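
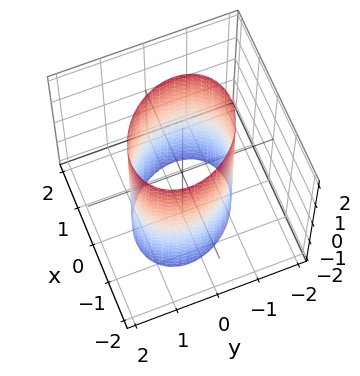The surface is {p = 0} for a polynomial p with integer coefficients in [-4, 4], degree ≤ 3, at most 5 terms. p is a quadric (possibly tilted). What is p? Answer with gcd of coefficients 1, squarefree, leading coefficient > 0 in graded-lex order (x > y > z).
2*x^2 + x*y + 2*y^2 - 3

1. deg p = 2. No degree-1 surface has this shape.
2. Against the integer gridlines: the surface avoids every integer z-axis point in the box.
3. The integer polynomial consistent with all of this is the stated p.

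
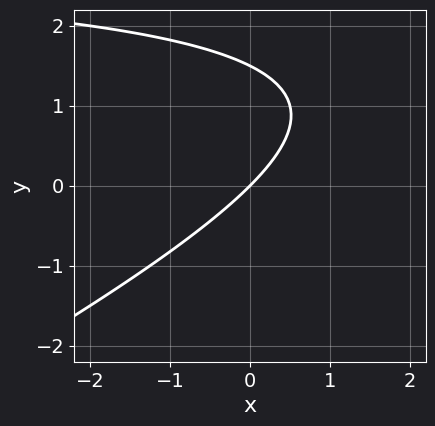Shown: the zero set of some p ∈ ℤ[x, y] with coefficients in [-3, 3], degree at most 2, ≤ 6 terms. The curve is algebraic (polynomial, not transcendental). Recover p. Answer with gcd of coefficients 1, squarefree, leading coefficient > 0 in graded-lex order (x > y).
First, the degree is 2 — the shape is more complex than any degree-1 curve.
Then, against the integer gridlines: it meets the y-axis at y = 0 (among the integer gridlines); it crosses the x-axis at the gridline x = 0.
Finally, fitting integer coefficients to these (and the overall shape) gives p.

x*y - 2*y^2 - 3*x + 3*y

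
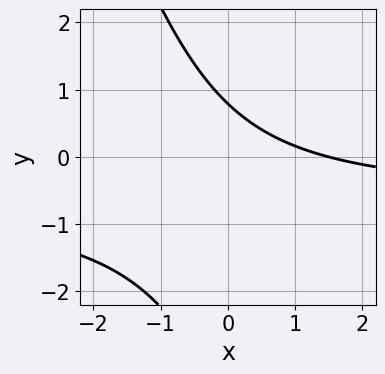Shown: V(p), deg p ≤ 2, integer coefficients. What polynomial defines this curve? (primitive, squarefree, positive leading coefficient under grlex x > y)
3*x*y + y^2 + 2*x + 3*y - 3

The degree is 2 — the shape is more complex than any degree-1 curve.
Matching integer coefficients to the picture gives p.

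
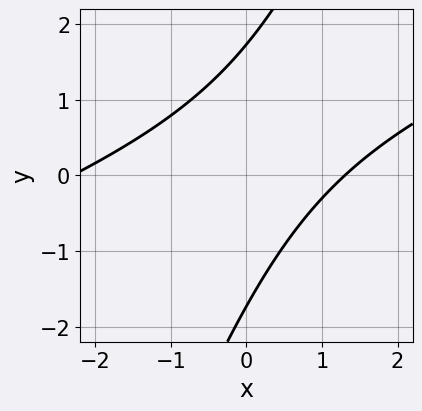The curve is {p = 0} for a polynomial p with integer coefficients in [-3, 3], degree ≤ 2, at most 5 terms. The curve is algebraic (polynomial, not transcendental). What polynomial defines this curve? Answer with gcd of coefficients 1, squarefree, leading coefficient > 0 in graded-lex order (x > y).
x^2 - 3*x*y + y^2 + x - 3

1. Degree: no degree-1 curve has this shape, so deg p = 2.
2. Solving for integer coefficients yields p as stated.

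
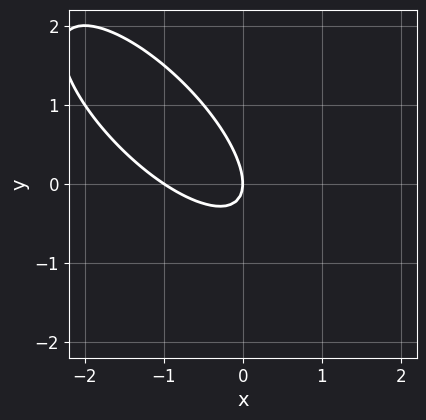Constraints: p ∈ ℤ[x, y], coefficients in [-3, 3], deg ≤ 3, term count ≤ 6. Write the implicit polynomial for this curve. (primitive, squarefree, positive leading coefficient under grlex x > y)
The degree is 2 — the shape is more complex than any degree-1 curve.
Against the integer gridlines: the x-axis gridline crossings are at x ∈ {-1, 0}; one y-axis crossing is at y = 0.
Putting this together gives p.

2*x^2 + 3*x*y + 2*y^2 + 2*x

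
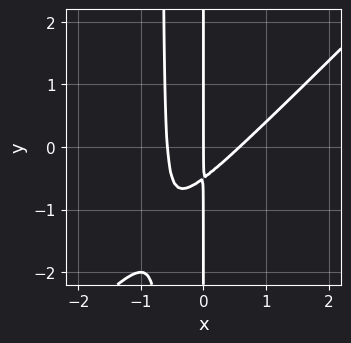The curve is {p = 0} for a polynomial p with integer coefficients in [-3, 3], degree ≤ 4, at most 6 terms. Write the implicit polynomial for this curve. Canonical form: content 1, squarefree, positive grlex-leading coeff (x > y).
(a) deg p = 3. The shape is more complex than any degree-2 curve.
(b) From the visible intercepts: it crosses the x-axis at the gridline x = 0; the visible y-axis segment lies entirely on the curve.
(c) Together with the visible shape, these determine p as stated.

3*x^3 - 3*x^2*y - 2*x*y - x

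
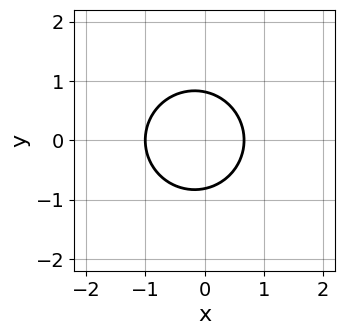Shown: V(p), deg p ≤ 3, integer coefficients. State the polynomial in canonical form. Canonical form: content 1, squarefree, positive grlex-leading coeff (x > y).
3*x^2 + 3*y^2 + x - 2

(a) Degree: a generic line meets the curve in up to 2 points, so deg p = 2.
(b) Symmetries: the y ↦ −y reflection is a symmetry, so y appears only in even powers.
(c) From the visible intercepts: it crosses the x-axis at the gridline x = -1.
(d) Solving for integer coefficients yields p as stated.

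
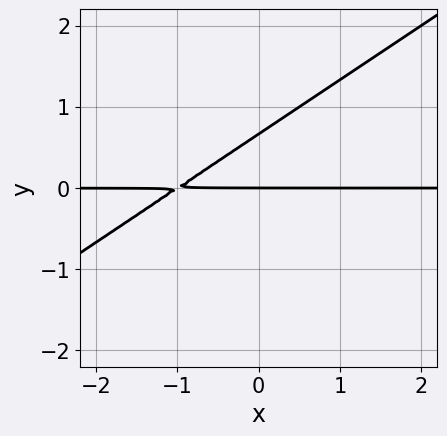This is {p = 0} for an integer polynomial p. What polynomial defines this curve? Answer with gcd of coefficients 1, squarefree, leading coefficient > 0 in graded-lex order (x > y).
Degree: a generic line meets the curve in up to 2 points, so deg p = 2.
Reading off the gridlines: it meets the y-axis at y = 0 (among the integer gridlines); the visible x-axis segment lies entirely on the curve.
Assembling these constraints gives the stated polynomial.

2*x*y - 3*y^2 + 2*y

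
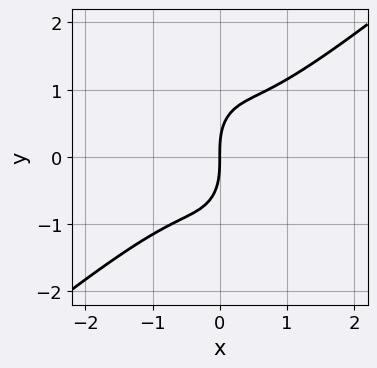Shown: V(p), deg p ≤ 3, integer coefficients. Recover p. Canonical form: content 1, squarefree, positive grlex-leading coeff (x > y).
3*x^3 - 3*x^2*y - y^3 + 2*x

1. The degree is 3 — no degree-2 curve has this shape.
2. From the axis intercepts and sections: one x-axis crossing is at x = 0; it crosses the y-axis at the gridline y = 0.
3. The integer polynomial consistent with all of this is the stated p.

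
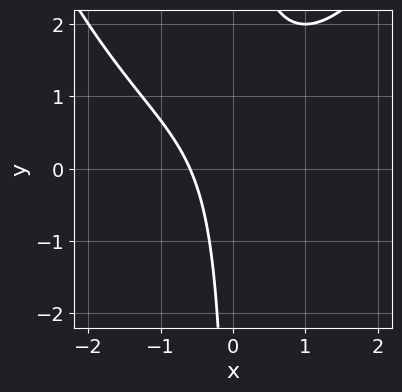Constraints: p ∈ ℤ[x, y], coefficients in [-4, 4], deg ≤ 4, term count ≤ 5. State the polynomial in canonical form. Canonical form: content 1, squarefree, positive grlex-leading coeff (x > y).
x^3 - 3*x*y + 3*x + 2

First, deg p = 3. A generic line meets the curve in up to 3 points.
Next, reading off the gridlines: no y-intercept at any integer in the box.
Finally, putting this together gives p.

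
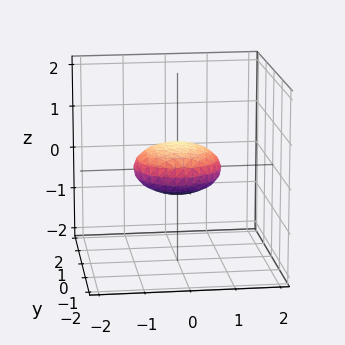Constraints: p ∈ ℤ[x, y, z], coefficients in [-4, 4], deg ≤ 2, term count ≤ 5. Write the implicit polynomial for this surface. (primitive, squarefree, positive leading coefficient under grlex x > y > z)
x^2 + y^2 + 3*z^2 - 1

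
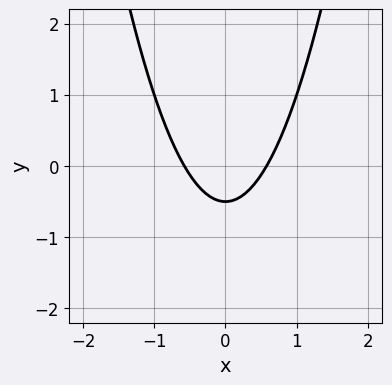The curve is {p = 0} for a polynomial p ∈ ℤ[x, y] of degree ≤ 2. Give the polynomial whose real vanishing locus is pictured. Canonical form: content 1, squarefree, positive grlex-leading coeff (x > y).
3*x^2 - 2*y - 1

(a) deg p = 2. No degree-1 curve has this shape.
(b) Symmetries: mirror symmetry x ↦ −x ⇒ only even powers of x.
(c) Matching integer coefficients to the picture gives p.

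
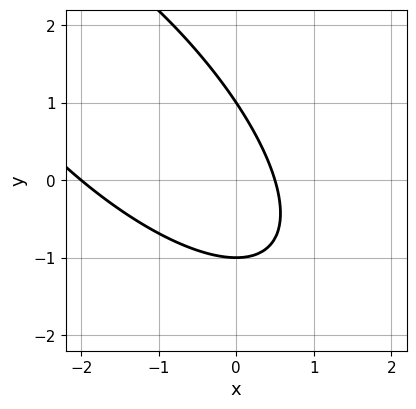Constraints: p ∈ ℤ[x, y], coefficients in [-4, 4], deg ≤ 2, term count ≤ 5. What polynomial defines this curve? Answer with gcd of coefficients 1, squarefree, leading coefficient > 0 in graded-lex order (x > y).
First, deg p = 2. A generic line meets the curve in up to 2 points.
Then, observable constraints: it meets the x-axis at x = -2 (among the integer gridlines); the y-axis gridline crossings are at y ∈ {-1, 1}.
Finally, solving for integer coefficients yields p as stated.

2*x^2 + 3*x*y + 2*y^2 + 3*x - 2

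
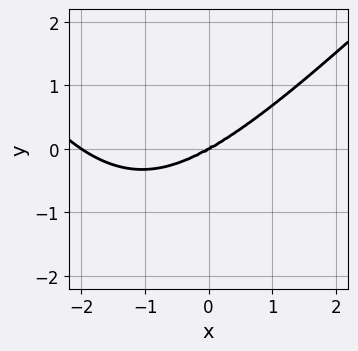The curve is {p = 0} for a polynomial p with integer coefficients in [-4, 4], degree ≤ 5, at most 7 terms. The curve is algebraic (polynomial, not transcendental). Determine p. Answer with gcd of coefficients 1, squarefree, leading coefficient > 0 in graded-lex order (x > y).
1. Degree: the shape is more complex than any degree-3 curve, so deg p = 4.
2. From the axis intercepts and sections: it crosses the y-axis at the gridline y = 0; the x-axis gridline crossings are at x ∈ {-2, 0}.
3. Solving for integer coefficients yields p as stated.

x^4 - x*y^3 + 2*x^3 - 3*x^2*y - 2*y^3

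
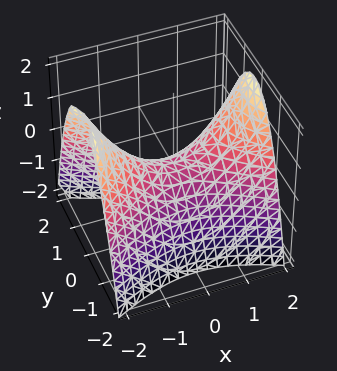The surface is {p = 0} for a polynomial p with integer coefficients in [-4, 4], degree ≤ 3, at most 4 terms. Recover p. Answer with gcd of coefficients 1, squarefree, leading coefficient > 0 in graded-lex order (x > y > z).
The degree is 2 — a saddle surface; a quadric.
Symmetries: it's symmetric under x → −x, forcing even powers of x; it's symmetric under y → −y, forcing even powers of y.
Against the integer gridlines: it meets the x-axis at x = 0 (among the integer gridlines); one z-axis crossing is at z = 0; it crosses the y-axis at the gridline y = 0.
Solving for integer coefficients yields p as stated.

x^2 - 2*y^2 - 2*z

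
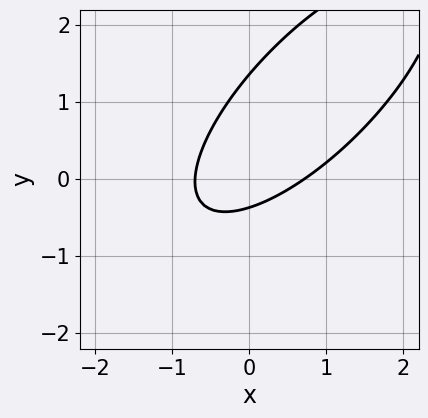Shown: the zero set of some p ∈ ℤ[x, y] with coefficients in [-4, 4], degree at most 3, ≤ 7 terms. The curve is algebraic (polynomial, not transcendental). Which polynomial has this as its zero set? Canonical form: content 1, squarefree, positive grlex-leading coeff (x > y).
2*x^2 - 3*x*y + 2*y^2 - 2*y - 1

deg p = 2. The shape is more complex than any degree-1 curve.
Solving for integer coefficients yields p as stated.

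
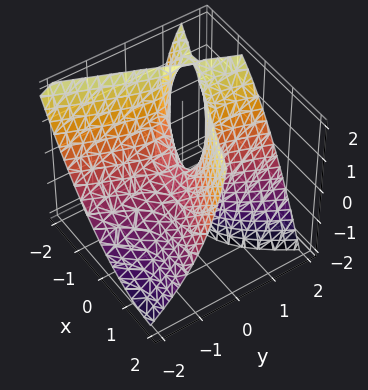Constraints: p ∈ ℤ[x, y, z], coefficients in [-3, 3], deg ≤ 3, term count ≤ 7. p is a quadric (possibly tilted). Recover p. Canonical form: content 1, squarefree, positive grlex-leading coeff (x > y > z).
1. The degree is 2 — no degree-1 surface has this shape.
2. Observable constraints: it crosses the x-axis at the gridline x = 0; it meets the z-axis at z = 0 (among the integer gridlines).
3. Fitting integer coefficients to these (and the overall shape) gives p.

x^2 + 2*x*y - y^2 + 2*y*z - z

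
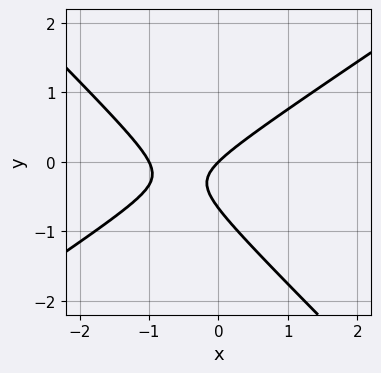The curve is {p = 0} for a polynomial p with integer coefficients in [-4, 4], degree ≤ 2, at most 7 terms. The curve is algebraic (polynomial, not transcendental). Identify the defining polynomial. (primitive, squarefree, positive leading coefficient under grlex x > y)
2*x^2 - x*y - 3*y^2 + 2*x - 2*y

1. The degree is 2 — a generic line meets the curve in up to 2 points.
2. Checking where it meets the axes: among the integer gridlines, it crosses the x-axis at x ∈ {-1, 0}; it crosses the y-axis at the gridline y = 0.
3. Fitting integer coefficients to these (and the overall shape) gives p.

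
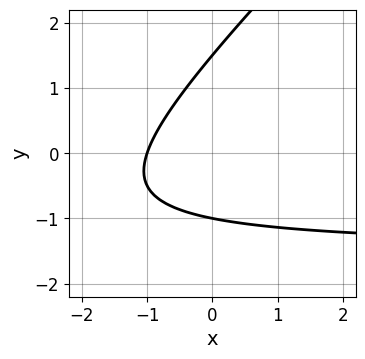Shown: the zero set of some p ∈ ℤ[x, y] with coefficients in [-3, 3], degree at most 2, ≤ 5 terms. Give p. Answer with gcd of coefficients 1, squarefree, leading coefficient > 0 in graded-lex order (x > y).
(a) Degree: the shape is more complex than any degree-1 curve, so deg p = 2.
(b) Reading off the gridlines: it crosses the y-axis at the gridline y = -1; one x-axis crossing is at x = -1.
(c) Fitting integer coefficients to these (and the overall shape) gives p.

2*x*y - 2*y^2 + 3*x + y + 3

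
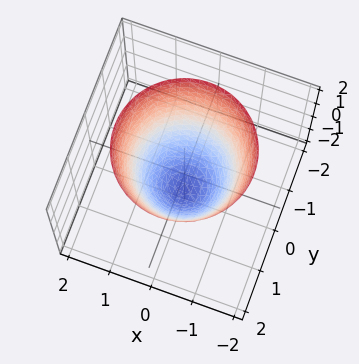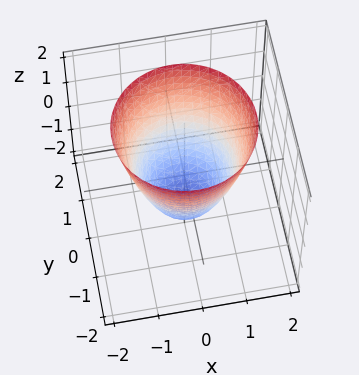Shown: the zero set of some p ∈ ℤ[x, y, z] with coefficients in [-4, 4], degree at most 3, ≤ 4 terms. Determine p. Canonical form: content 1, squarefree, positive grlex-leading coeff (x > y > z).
The degree is 2 — the shape is more complex than any degree-1 surface.
Symmetries: the surface is invariant under rotation about z: p = q(x² + y², z).
Observable constraints: the y-axis gridline crossings are at y ∈ {-1, 1}; a circular section at z = -1 has radius between 0 and 1.
The integer polynomial consistent with all of this is the stated p.

3*x^2 + 3*y^2 - 2*z - 3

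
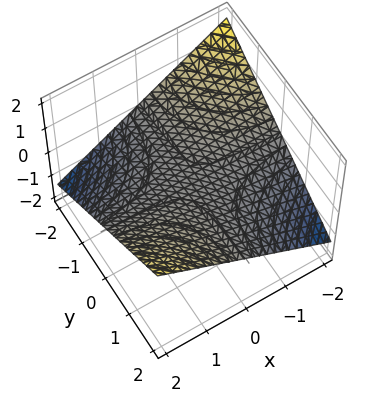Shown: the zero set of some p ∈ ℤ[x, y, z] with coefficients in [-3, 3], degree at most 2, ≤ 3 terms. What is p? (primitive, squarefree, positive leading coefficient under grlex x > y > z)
(a) deg p = 2. A saddle surface; a quadric.
(b) Observable constraints: it crosses the z-axis at the gridline z = 0; every point of the x-axis in the box is on the surface; every point of the y-axis in the box is on the surface.
(c) These observations pin down the coefficients.

x*y - 3*z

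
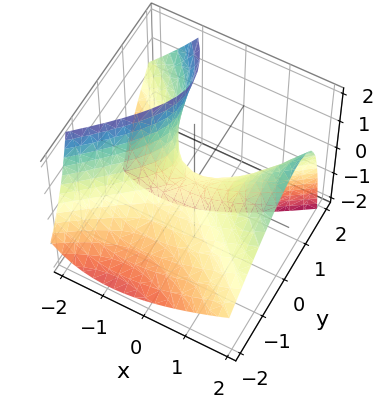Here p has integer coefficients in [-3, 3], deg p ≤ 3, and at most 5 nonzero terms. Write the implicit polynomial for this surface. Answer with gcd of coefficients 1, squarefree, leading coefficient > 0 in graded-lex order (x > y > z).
First, degree: no degree-1 surface has this shape, so deg p = 2.
Next, from the axis intercepts and sections: one z-axis crossing is at z = 0; it meets the x-axis at x = 0 (among the integer gridlines).
Finally, matching integer coefficients to the picture gives p.

2*x^2 - 2*x*z - 3*y^2 + 3*y*z - 3*z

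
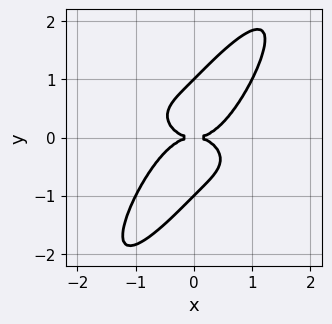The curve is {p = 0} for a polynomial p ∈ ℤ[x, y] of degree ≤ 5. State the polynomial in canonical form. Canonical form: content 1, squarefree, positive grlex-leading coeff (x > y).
x^4 + x^2*y^2 - 2*x*y^3 + y^4 - y^2

1. The degree is 4 — no degree-3 curve has this shape.
2. Checking where it meets the axes: among the integer gridlines, it crosses the y-axis at y ∈ {-1, 0, 1}; it crosses the x-axis at the gridline x = 0.
3. The integer polynomial consistent with all of this is the stated p.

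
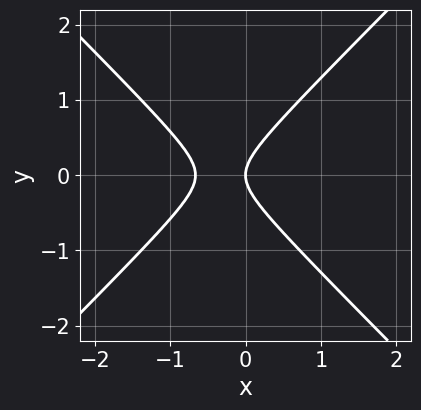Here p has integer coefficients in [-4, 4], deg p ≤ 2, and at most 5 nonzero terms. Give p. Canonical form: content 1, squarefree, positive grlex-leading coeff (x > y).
1. deg p = 2. The shape is more complex than any degree-1 curve.
2. Symmetries: the y ↦ −y reflection is a symmetry, so y appears only in even powers.
3. From the axis intercepts and sections: one y-axis crossing is at y = 0; it crosses the x-axis at the gridline x = 0.
4. Fitting integer coefficients to these (and the overall shape) gives p.

3*x^2 - 3*y^2 + 2*x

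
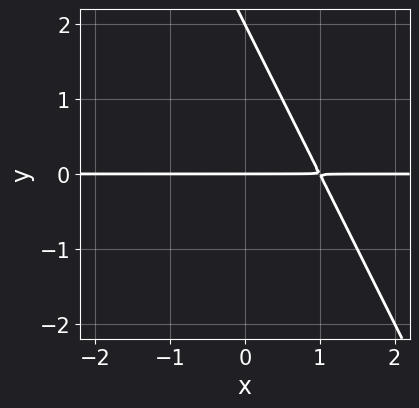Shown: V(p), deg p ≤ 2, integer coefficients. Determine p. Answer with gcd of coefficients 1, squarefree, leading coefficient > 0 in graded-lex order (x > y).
2*x*y + y^2 - 2*y

(a) Degree: the shape is more complex than any degree-1 curve, so deg p = 2.
(b) Against the integer gridlines: every point of the x-axis in the box is on the curve; the y-axis gridline crossings are at y ∈ {0, 2}.
(c) Putting this together gives p.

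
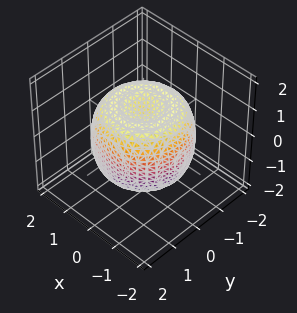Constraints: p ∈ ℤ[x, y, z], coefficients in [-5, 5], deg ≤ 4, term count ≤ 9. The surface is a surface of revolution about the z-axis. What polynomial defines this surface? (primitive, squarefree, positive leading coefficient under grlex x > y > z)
2*x^4 + 4*x^2*y^2 + 2*y^4 - 3*x^2 - 3*y^2 + 3*z^2 - 3

(a) Degree: no degree-3 surface has this shape, so deg p = 4.
(b) By symmetry, the z-axis is an axis of rotation, so x and y enter only as x² + y².
(c) Reading off the gridlines: among the integer gridlines, it crosses the z-axis at z ∈ {-1, 1}; a circular section at z = 1 has radius between 1 and 2.
(d) Together with the visible shape, these determine p as stated.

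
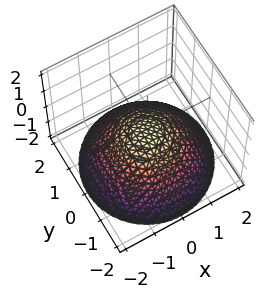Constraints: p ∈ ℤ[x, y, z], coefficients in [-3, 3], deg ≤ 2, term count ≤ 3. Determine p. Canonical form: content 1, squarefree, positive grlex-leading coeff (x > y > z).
x^2 + y^2 + 2*z

First, deg p = 2.
Next, symmetries: rotational symmetry about the z-axis ⇒ p depends on x, y only through x² + y².
Next, from the axis intercepts and sections: one x-axis crossing is at x = 0; one z-axis crossing is at z = 0; it meets the y-axis at y = 0 (among the integer gridlines); a circular section at z = -1 has radius between 1 and 2.
Finally, these observations pin down the coefficients.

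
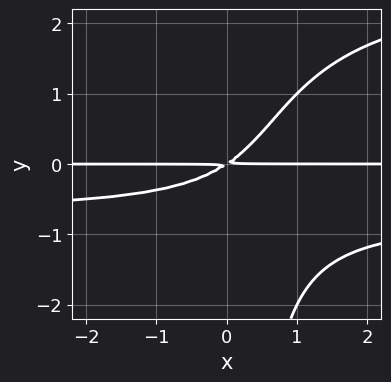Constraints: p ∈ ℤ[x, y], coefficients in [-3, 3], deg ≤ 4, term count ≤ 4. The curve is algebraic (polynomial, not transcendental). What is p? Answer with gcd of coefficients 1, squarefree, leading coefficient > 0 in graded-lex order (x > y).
x*y^3 - 2*x*y^2 - 2*x*y + 3*y^2

1. deg p = 4. A generic line meets the curve in up to 4 points.
2. From the visible intercepts: every point of the x-axis in the box is on the curve.
3. Fitting integer coefficients to these (and the overall shape) gives p.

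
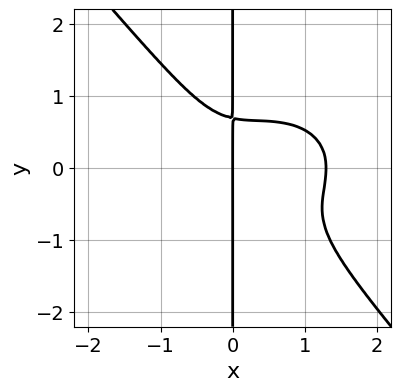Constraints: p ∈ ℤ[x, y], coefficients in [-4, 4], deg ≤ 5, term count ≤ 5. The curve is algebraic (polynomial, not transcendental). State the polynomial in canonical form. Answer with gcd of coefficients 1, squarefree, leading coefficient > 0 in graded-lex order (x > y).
First, degree: no degree-3 curve has this shape, so deg p = 4.
Next, checking where it meets the axes: every point of the y-axis in the box is on the curve; it meets the x-axis at x = 0 (among the integer gridlines).
Finally, together with the visible shape, these determine p as stated.

2*x^4 + 2*x^2*y^2 + 3*x*y^3 - 2*x^3 - x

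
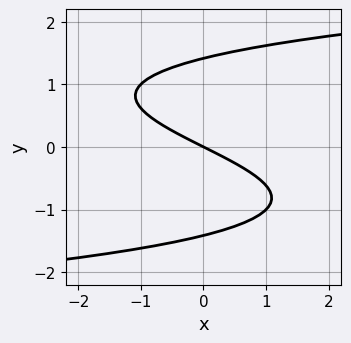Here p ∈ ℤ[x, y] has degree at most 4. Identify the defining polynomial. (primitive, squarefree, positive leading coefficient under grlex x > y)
deg p = 3. The shape is more complex than any degree-2 curve.
Against the integer gridlines: it meets the y-axis at y = 0 (among the integer gridlines); it crosses the x-axis at the gridline x = 0.
Matching integer coefficients to the picture gives p.

y^3 - x - 2*y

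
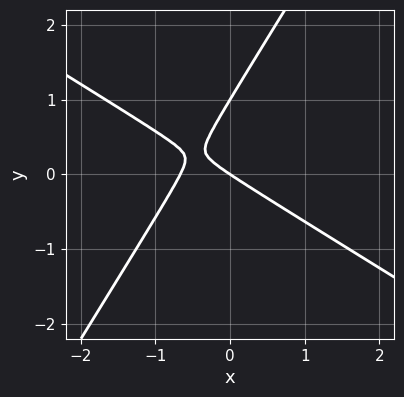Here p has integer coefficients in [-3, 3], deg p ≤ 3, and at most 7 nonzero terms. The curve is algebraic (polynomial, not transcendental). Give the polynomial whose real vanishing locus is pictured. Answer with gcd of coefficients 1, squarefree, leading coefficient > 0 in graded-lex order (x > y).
3*x^2 + 3*x*y - 3*y^2 + 2*x + 3*y

(a) Degree: the shape is more complex than any degree-1 curve, so deg p = 2.
(b) Reading off the gridlines: among the integer gridlines, it crosses the y-axis at y ∈ {0, 1}; one x-axis crossing is at x = 0.
(c) Together with the visible shape, these determine p as stated.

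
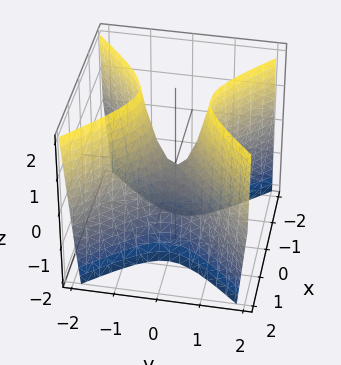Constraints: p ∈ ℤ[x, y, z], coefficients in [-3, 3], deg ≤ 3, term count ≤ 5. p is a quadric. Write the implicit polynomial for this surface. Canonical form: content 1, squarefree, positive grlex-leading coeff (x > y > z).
3*x^2 - 3*y^2 + z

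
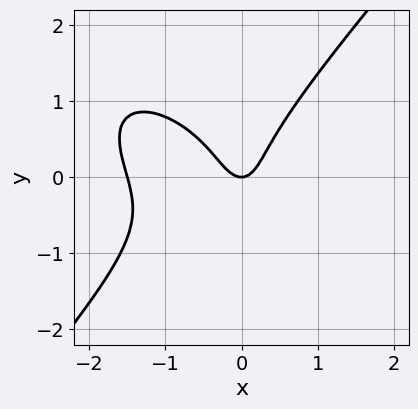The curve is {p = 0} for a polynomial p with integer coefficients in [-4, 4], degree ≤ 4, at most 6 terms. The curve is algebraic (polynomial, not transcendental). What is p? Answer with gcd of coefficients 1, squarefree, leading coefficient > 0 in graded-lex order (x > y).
2*x^3 + x^2*y - 2*y^3 + 3*x^2 - y

First, degree: a generic line meets the curve in up to 3 points, so deg p = 3.
Then, observable constraints: one x-axis crossing is at x = 0; it crosses the y-axis at the gridline y = 0.
Finally, fitting integer coefficients to these (and the overall shape) gives p.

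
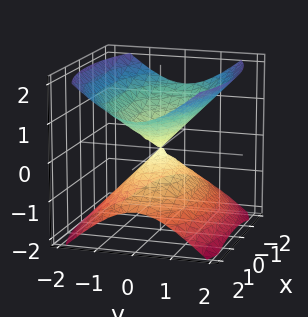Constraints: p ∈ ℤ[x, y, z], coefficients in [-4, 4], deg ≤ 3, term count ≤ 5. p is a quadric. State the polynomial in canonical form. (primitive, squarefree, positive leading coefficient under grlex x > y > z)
1. The picture has 2 separate pieces. Treating them together as one polynomial.
2. deg p = 2. A double cone through the origin; a quadric.
3. Symmetries: it's symmetric under y → −y, forcing even powers of y; mirror symmetry z ↦ −z ⇒ only even powers of z; the x ↦ −x reflection is a symmetry, so x appears only in even powers.
4. Reading off the gridlines: it crosses the x-axis at the gridline x = 0; it crosses the z-axis at the gridline z = 0; one y-axis crossing is at y = 0.
5. Putting this together gives p.

x^2 + 3*y^2 - 3*z^2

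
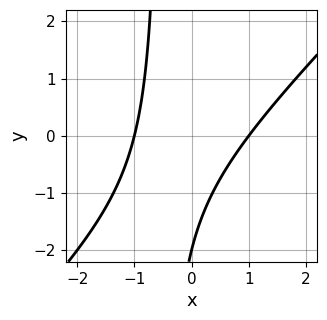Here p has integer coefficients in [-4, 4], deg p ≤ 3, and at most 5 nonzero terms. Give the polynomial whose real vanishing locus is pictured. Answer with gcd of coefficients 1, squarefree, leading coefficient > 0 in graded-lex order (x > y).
2*x^2 - 2*x*y - y - 2

Degree: the shape is more complex than any degree-1 curve, so deg p = 2.
Observable constraints: the x-axis gridline crossings are at x ∈ {-1, 1}; one y-axis crossing is at y = -2.
Assembling these constraints gives the stated polynomial.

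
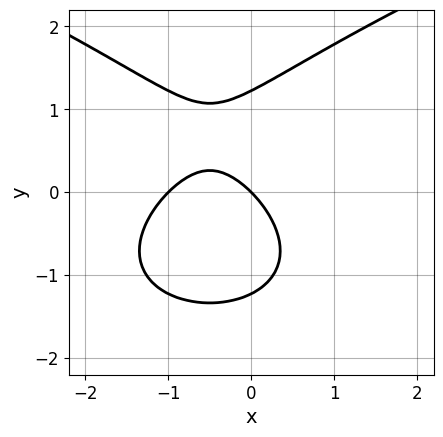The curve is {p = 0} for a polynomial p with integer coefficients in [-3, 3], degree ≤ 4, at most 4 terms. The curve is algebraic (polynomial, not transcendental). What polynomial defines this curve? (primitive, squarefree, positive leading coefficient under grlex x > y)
2*y^3 - 3*x^2 - 3*x - 3*y

First, the degree is 3 — the shape is more complex than any degree-2 curve.
Then, observable constraints: it meets the y-axis at y = 0 (among the integer gridlines); the x-axis gridline crossings are at x ∈ {-1, 0}.
Finally, putting this together gives p.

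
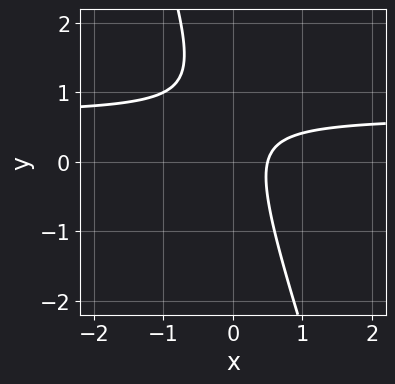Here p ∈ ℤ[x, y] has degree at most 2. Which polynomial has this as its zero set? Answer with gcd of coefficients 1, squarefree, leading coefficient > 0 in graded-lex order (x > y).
First, deg p = 2. The shape is more complex than any degree-1 curve.
Next, observable constraints: the curve avoids every integer y-axis point in the box.
Finally, assembling these constraints gives the stated polynomial.

3*x*y + y^2 - 2*x - y + 1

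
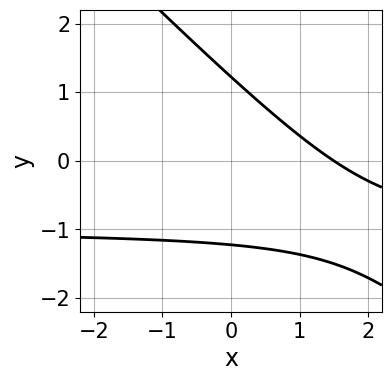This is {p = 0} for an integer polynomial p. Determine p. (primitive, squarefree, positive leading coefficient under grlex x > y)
1. Degree: the shape is more complex than any degree-1 curve, so deg p = 2.
2. The integer polynomial consistent with all of this is the stated p.

2*x*y + 2*y^2 + 2*x - 3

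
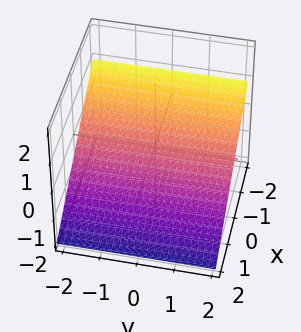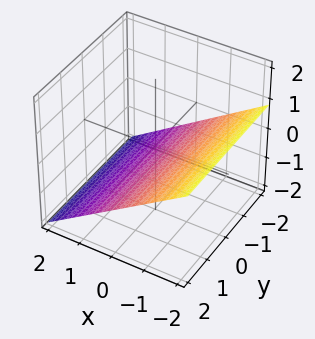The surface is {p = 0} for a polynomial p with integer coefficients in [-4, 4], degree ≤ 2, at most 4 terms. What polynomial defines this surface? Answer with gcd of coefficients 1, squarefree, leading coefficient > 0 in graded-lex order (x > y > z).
Degree: every cross-section is a straight line — this is a plane, so deg p = 1.
Against the integer gridlines: one x-axis crossing is at x = -1; no y-intercept at any integer in the box.
Putting this together gives p.

2*x + 3*z + 2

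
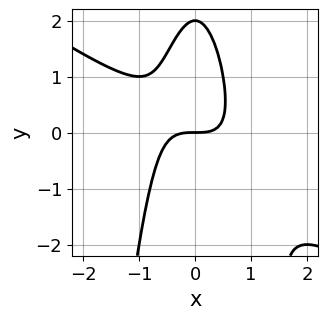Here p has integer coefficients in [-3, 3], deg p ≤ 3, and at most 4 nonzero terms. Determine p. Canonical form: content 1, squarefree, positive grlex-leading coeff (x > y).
First, degree: the shape is more complex than any degree-2 curve, so deg p = 3.
Then, observable constraints: one x-axis crossing is at x = 0; the y-axis gridline crossings are at y ∈ {0, 2}.
Finally, putting this together gives p.

2*x^3 + 3*x^2*y + y^2 - 2*y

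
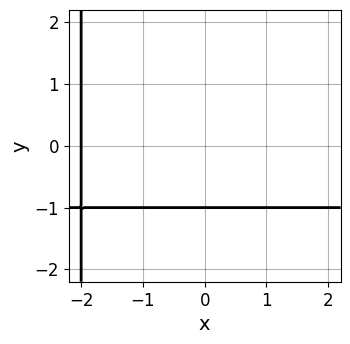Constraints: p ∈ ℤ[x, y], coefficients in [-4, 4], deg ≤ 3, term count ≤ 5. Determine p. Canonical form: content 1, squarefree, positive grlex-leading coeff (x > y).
x*y + x + 2*y + 2

Degree: the shape is more complex than any degree-1 curve, so deg p = 2.
Reading off the gridlines: one x-axis crossing is at x = -2; one y-axis crossing is at y = -1.
Assembling these constraints gives the stated polynomial.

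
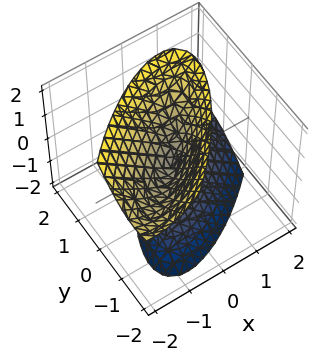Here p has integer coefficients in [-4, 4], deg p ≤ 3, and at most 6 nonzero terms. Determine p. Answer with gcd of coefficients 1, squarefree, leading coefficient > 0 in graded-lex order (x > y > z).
First, there are 2 components. Treating them together as one polynomial.
Next, deg p = 2. No degree-1 surface has this shape.
Then, from the visible intercepts: it crosses the x-axis at the gridline x = 0; one z-axis crossing is at z = 0; one y-axis crossing is at y = 0.
Finally, solving for integer coefficients yields p as stated.

2*x^2 - 3*x*y + x*z + 2*y^2 - z^2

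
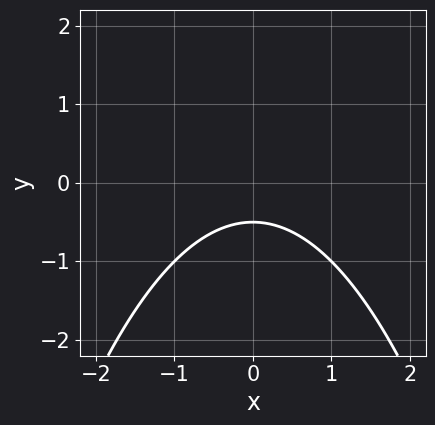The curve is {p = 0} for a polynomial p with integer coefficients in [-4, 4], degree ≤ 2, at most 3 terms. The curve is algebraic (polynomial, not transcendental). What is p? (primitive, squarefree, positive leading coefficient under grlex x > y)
deg p = 2. A generic line meets the curve in up to 2 points.
Symmetries: it's symmetric under x → −x, forcing even powers of x.
Checking where it meets the axes: no x-intercept at any integer in the box.
Together with the visible shape, these determine p as stated.

x^2 + 2*y + 1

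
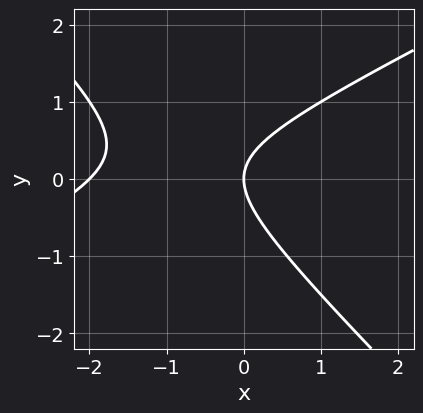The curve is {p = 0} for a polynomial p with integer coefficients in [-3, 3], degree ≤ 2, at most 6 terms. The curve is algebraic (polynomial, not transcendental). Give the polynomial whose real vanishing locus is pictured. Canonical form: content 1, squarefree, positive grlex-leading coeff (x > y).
x^2 - x*y - 2*y^2 + 2*x

The degree is 2 — a generic line meets the curve in up to 2 points.
Observable constraints: it crosses the y-axis at the gridline y = 0; among the integer gridlines, it crosses the x-axis at x ∈ {-2, 0}.
Putting this together gives p.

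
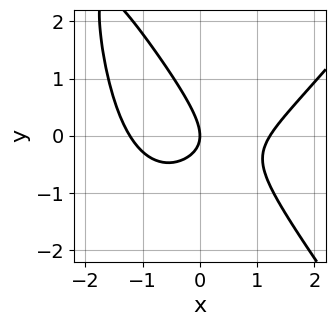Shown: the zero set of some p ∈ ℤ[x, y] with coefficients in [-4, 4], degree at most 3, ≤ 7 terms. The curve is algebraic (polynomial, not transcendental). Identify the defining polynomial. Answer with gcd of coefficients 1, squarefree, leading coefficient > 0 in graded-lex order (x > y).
2*x^3 - x*y^2 - 3*x*y - 3*y^2 - 3*x

1. deg p = 3. No degree-2 curve has this shape.
2. Observable constraints: it crosses the x-axis at the gridline x = 0; it meets the y-axis at y = 0 (among the integer gridlines).
3. Matching integer coefficients to the picture gives p.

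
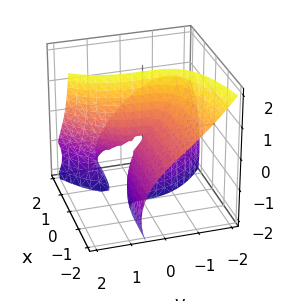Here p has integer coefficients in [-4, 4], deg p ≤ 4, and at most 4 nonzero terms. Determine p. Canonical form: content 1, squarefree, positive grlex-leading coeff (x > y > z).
The degree is 3 — a generic line meets the surface in up to 3 points.
From the visible intercepts: the visible z-axis segment lies entirely on the surface; one y-axis crossing is at y = 0.
Solving for integer coefficients yields p as stated.

x*z^2 - y^3 + 3*x*y + 3*x*z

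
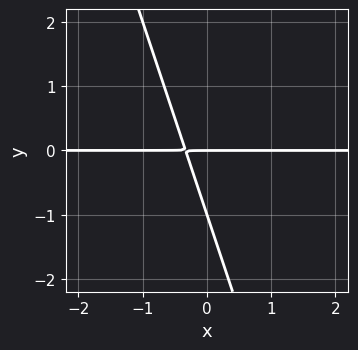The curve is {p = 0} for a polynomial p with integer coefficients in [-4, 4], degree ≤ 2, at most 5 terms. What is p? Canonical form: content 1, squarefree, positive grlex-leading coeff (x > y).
First, the degree is 2 — no degree-1 curve has this shape.
Next, from the visible intercepts: the visible x-axis segment lies entirely on the curve; among the integer gridlines, it crosses the y-axis at y ∈ {-1, 0}.
Finally, putting this together gives p.

3*x*y + y^2 + y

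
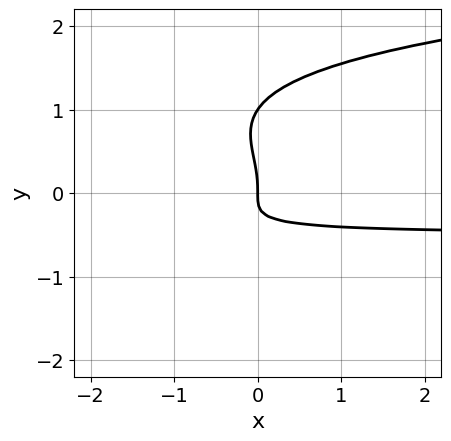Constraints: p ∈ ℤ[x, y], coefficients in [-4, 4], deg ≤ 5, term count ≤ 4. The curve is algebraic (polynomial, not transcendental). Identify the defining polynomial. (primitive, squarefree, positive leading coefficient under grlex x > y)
(a) deg p = 4.
(b) Against the integer gridlines: among the integer gridlines, it crosses the y-axis at y ∈ {0, 1}; it meets the x-axis at x = 0 (among the integer gridlines).
(c) Fitting integer coefficients to these (and the overall shape) gives p.

2*y^4 - 2*y^3 - 2*x*y - x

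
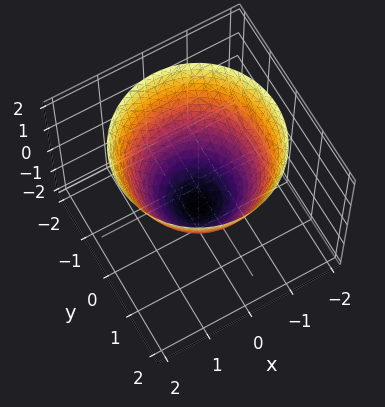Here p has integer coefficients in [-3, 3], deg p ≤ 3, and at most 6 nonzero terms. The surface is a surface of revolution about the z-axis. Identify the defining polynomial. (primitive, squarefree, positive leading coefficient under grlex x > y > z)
First, degree: no degree-1 surface has this shape, so deg p = 2.
Then, symmetries: every cross-section ⟂ z is a circle, so x, y appear only via x² + y².
Then, observable constraints: it crosses the z-axis at the gridline z = -1; a circular section at z = 1 has radius between 1 and 2; the y-axis gridline crossings are at y ∈ {-1, 1}; the x-axis gridline crossings are at x ∈ {-1, 1}.
Finally, matching integer coefficients to the picture gives p.

x^2 + y^2 - z - 1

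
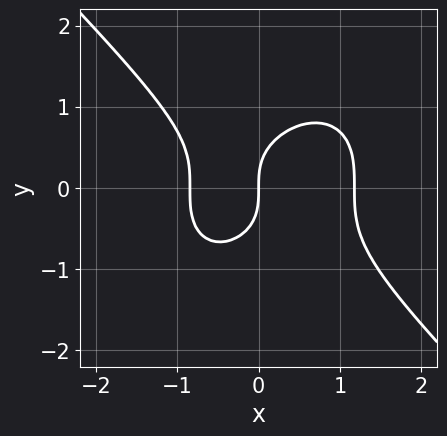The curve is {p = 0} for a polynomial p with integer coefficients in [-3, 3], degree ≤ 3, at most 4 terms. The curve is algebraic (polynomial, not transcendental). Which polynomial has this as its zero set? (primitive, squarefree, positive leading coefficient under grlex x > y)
1. Degree: the shape is more complex than any degree-2 curve, so deg p = 3.
2. Against the integer gridlines: it crosses the y-axis at the gridline y = 0; one x-axis crossing is at x = 0.
3. Together with the visible shape, these determine p as stated.

3*x^3 + 3*y^3 - x^2 - 3*x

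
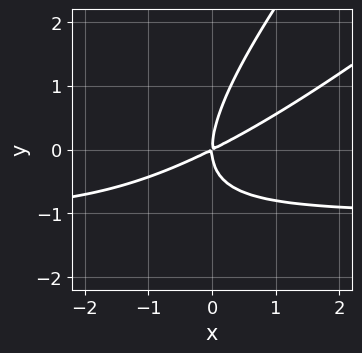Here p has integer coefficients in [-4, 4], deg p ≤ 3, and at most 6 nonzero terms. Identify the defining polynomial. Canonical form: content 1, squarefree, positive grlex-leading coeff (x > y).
x^2*y - 2*x*y^2 + y^3 + x^2 - 2*x*y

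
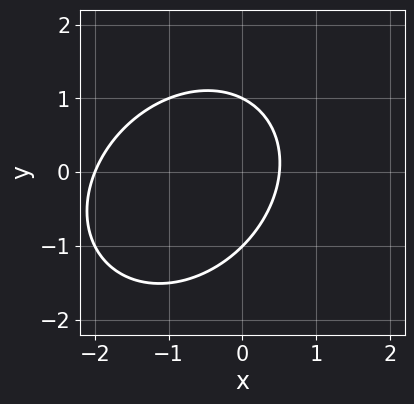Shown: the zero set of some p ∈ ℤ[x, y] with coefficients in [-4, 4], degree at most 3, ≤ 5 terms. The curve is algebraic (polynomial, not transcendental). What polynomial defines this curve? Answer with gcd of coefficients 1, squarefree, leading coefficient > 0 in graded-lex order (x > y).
2*x^2 - x*y + 2*y^2 + 3*x - 2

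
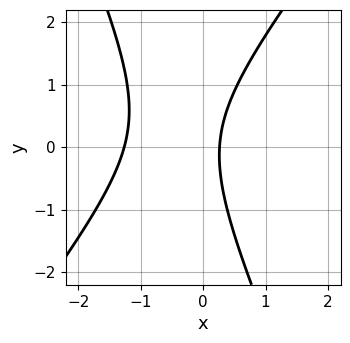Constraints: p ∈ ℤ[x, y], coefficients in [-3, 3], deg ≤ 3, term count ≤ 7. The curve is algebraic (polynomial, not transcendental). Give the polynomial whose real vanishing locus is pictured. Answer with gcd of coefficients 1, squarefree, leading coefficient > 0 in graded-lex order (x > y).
deg p = 2. No degree-1 curve has this shape.
From the visible intercepts: it misses every integer gridline on the y-axis.
Together with the visible shape, these determine p as stated.

3*x^2 - x*y - y^2 + 3*x - 1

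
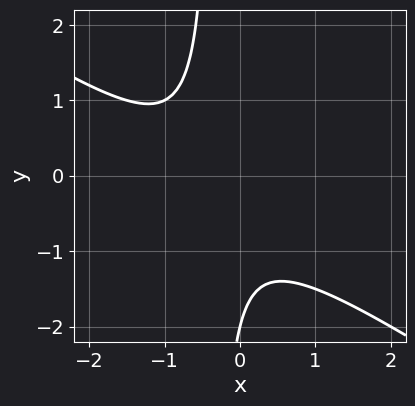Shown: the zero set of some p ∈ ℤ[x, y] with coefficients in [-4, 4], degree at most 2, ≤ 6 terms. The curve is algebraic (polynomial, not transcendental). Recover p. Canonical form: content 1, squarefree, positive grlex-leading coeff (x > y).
First, deg p = 2.
Then, reading off the gridlines: it misses every integer gridline on the x-axis; one y-axis crossing is at y = -2.
Finally, solving for integer coefficients yields p as stated.

2*x^2 + 3*x*y + 2*x + y + 2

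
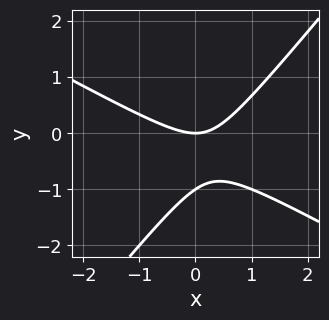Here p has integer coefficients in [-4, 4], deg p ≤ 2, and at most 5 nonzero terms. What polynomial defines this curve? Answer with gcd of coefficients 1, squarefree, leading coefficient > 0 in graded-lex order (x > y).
(a) deg p = 2.
(b) Against the integer gridlines: among the integer gridlines, it crosses the y-axis at y ∈ {-1, 0}; it meets the x-axis at x = 0 (among the integer gridlines).
(c) Fitting integer coefficients to these (and the overall shape) gives p.

2*x^2 + 2*x*y - 3*y^2 - 3*y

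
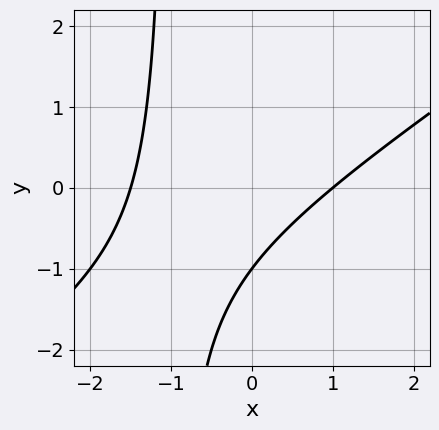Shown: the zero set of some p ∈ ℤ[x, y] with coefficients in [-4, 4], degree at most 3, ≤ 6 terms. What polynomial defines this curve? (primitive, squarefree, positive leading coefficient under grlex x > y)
2*x^2 - 3*x*y + x - 3*y - 3

(a) The degree is 2 — a generic line meets the curve in up to 2 points.
(b) Observable constraints: it meets the x-axis at x = 1 (among the integer gridlines); one y-axis crossing is at y = -1.
(c) Putting this together gives p.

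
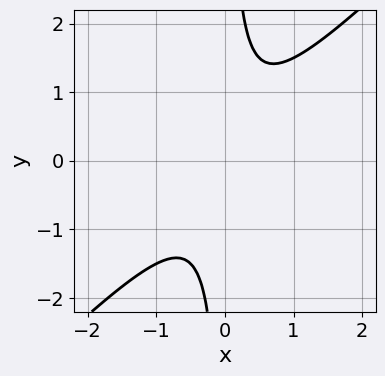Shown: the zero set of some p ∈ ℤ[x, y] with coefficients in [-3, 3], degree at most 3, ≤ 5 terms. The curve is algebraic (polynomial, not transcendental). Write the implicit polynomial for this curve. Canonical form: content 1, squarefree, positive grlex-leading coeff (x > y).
2*x^2 - 2*x*y + 1

First, the degree is 2 — the shape is more complex than any degree-1 curve.
Then, from the visible intercepts: no x-intercept at any integer in the box; the curve avoids every integer y-axis point in the box.
Finally, solving for integer coefficients yields p as stated.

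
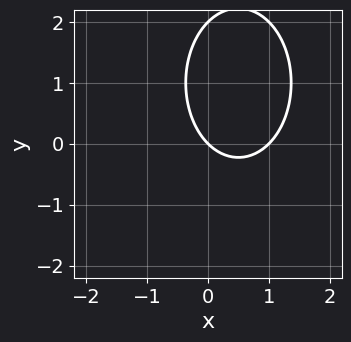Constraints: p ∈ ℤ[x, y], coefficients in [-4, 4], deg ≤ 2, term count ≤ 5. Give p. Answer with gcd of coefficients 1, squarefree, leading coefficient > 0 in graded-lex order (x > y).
deg p = 2. No degree-1 curve has this shape.
Reading off the gridlines: among the integer gridlines, it crosses the x-axis at x ∈ {0, 1}; the y-axis gridline crossings are at y ∈ {0, 2}.
Matching integer coefficients to the picture gives p.

2*x^2 + y^2 - 2*x - 2*y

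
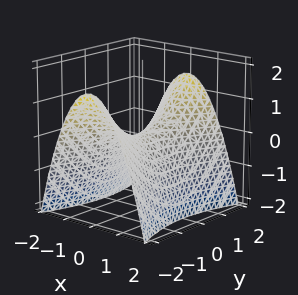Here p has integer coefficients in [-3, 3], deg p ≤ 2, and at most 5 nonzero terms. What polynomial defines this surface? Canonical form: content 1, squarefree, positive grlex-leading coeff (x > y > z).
3*x^2 - y^2 + 3*z

Degree: a hyperbolic paraboloid; a quadric, so deg p = 2.
Symmetries: it's symmetric under y → −y, forcing even powers of y; mirror symmetry x ↦ −x ⇒ only even powers of x.
Checking where it meets the axes: one y-axis crossing is at y = 0; one x-axis crossing is at x = 0; one z-axis crossing is at z = 0.
These observations pin down the coefficients.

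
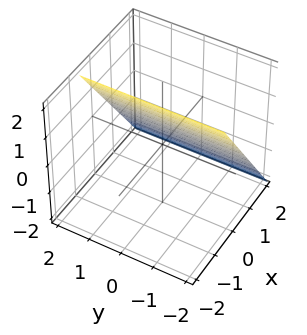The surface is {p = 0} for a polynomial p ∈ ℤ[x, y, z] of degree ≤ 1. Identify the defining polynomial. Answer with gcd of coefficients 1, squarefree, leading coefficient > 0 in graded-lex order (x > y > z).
3*x + 2*z - 2

First, degree: the surface is flat (a plane), so deg p = 1.
Next, observable constraints: the surface avoids every integer y-axis point in the box; one z-axis crossing is at z = 1.
Finally, together with the visible shape, these determine p as stated.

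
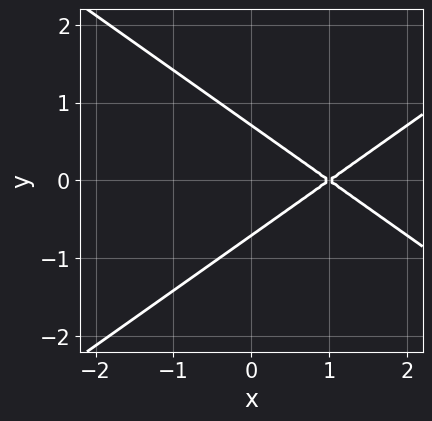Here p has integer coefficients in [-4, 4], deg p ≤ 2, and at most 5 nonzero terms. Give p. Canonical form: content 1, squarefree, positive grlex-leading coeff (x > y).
x^2 - 2*y^2 - 2*x + 1

Degree: the shape is more complex than any degree-1 curve, so deg p = 2.
Symmetries: mirror symmetry y ↦ −y ⇒ only even powers of y.
Checking where it meets the axes: it meets the x-axis at x = 1 (among the integer gridlines).
The integer polynomial consistent with all of this is the stated p.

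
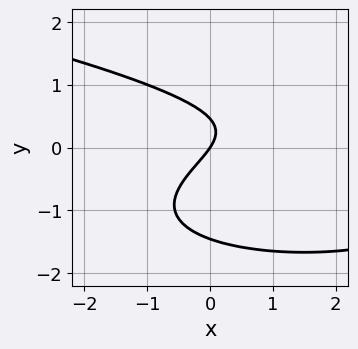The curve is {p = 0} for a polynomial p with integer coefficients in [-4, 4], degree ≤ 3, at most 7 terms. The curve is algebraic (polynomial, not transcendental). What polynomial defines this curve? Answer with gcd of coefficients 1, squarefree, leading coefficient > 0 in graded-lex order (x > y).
3*y^3 - x^2 + 3*y^2 + 3*x - 2*y

First, the degree is 3 — a generic line meets the curve in up to 3 points.
Then, from the visible intercepts: it meets the x-axis at x = 0 (among the integer gridlines); one y-axis crossing is at y = 0.
Finally, assembling these constraints gives the stated polynomial.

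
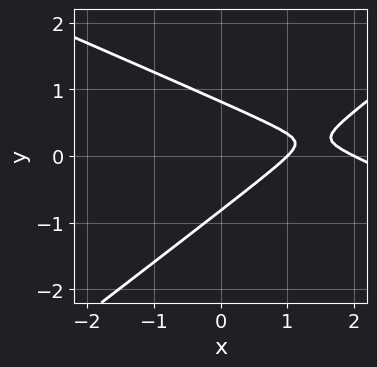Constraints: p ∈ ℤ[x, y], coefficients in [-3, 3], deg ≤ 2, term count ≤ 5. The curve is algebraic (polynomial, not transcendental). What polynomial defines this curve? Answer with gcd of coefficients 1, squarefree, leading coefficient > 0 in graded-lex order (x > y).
1. Degree: the shape is more complex than any degree-1 curve, so deg p = 2.
2. From the visible intercepts: among the integer gridlines, it crosses the x-axis at x ∈ {1, 2}.
3. These observations pin down the coefficients.

x^2 + x*y - 3*y^2 - 3*x + 2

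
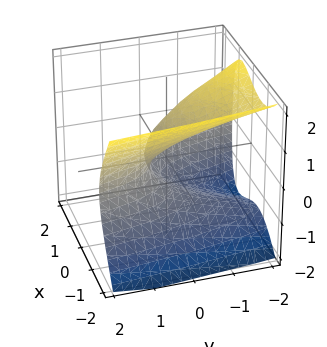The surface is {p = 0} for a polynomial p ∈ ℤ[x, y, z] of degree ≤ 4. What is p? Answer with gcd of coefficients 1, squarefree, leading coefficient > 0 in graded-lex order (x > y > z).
2*x^3 - x*z^2 + 2*z^2 + 2*y - 1

(a) The degree is 3 — no degree-2 surface has this shape.
(b) Matching integer coefficients to the picture gives p.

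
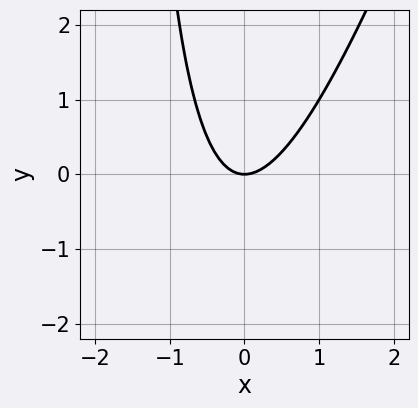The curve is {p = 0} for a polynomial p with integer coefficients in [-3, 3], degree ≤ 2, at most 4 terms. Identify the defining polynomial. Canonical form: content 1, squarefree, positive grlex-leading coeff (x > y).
First, the degree is 2 — a generic line meets the curve in up to 2 points.
Next, from the visible intercepts: it meets the x-axis at x = 0 (among the integer gridlines); one y-axis crossing is at y = 0.
Finally, assembling these constraints gives the stated polynomial.

3*x^2 - x*y - 2*y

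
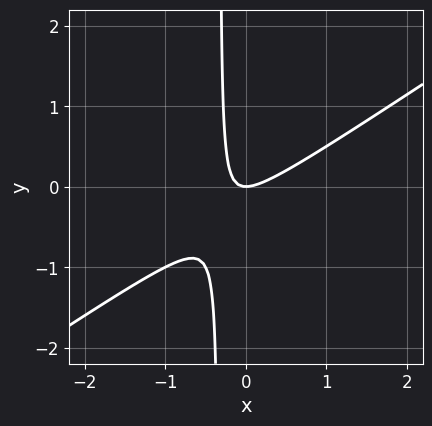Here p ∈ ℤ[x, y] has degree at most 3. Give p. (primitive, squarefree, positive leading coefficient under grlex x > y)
2*x^2 - 3*x*y - y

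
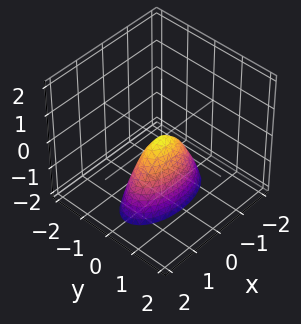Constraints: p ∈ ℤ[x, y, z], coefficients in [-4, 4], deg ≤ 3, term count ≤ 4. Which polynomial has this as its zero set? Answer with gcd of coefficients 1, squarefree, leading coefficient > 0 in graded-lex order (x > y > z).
x^2 + 3*y^2 + z

First, the degree is 2 — a single bowl opening along one axis; a quadric.
Then, symmetries: it's symmetric under x → −x, forcing even powers of x; the y ↦ −y reflection is a symmetry, so y appears only in even powers.
Next, against the integer gridlines: one x-axis crossing is at x = 0; one z-axis crossing is at z = 0; it crosses the y-axis at the gridline y = 0.
Finally, together with the visible shape, these determine p as stated.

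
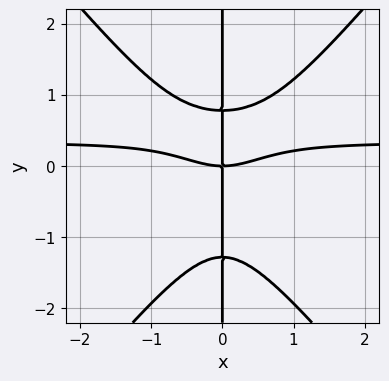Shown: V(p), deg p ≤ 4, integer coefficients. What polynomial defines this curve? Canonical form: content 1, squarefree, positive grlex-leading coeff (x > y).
3*x^3*y - 2*x*y^3 - x^3 - x*y^2 + 2*x*y

The degree is 4 — a generic line meets the curve in up to 4 points.
Observable constraints: every point of the y-axis in the box is on the curve; it meets the x-axis at x = 0 (among the integer gridlines).
Assembling these constraints gives the stated polynomial.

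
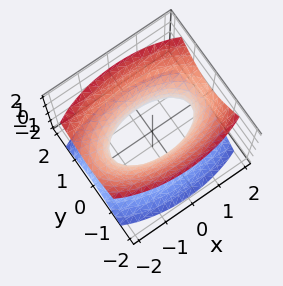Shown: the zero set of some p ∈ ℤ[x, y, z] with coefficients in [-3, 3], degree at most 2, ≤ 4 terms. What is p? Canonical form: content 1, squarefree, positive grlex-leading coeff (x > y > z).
x^2 + 3*y^2 - 2*z^2 - 2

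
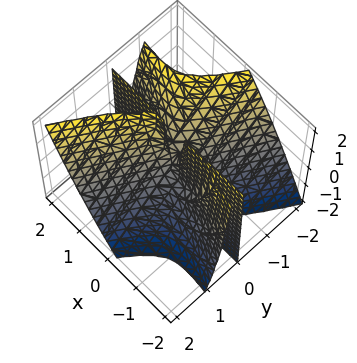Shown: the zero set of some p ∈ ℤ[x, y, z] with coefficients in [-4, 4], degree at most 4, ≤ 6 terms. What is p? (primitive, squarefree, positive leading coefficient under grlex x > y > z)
x^2*y + 3*x*y^2 - 2*y^3 - 2*y^2*z

First, deg p = 3.
Then, from the axis intercepts and sections: it meets the y-axis at y = 0 (among the integer gridlines); every point of the z-axis in the box is on the surface; every point of the x-axis in the box is on the surface.
Finally, putting this together gives p.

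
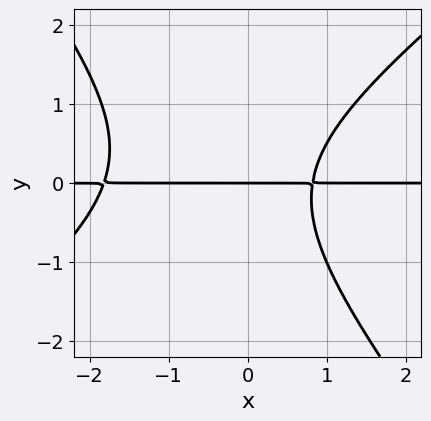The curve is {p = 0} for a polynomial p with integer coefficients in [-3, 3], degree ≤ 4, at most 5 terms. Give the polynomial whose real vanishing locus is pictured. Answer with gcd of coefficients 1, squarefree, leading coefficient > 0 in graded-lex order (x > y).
1. deg p = 3. The shape is more complex than any degree-2 curve.
2. Checking where it meets the axes: it meets the y-axis at y = 0 (among the integer gridlines); every point of the x-axis in the box is on the curve.
3. Fitting integer coefficients to these (and the overall shape) gives p.

2*x^2*y - x*y^2 - 2*y^3 + 2*x*y - 3*y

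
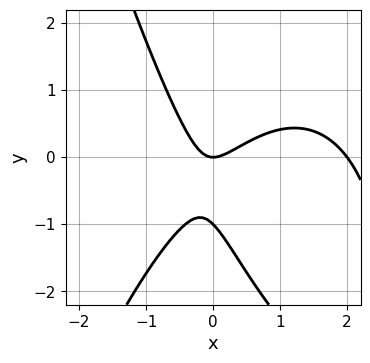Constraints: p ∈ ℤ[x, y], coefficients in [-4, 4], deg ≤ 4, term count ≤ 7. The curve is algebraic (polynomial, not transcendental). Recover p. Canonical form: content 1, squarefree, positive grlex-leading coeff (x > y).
(a) deg p = 3.
(b) Checking where it meets the axes: among the integer gridlines, it crosses the y-axis at y ∈ {-1, 0}; the x-axis gridline crossings are at x ∈ {0, 2}.
(c) The integer polynomial consistent with all of this is the stated p.

x^3 - 2*x^2 + x*y + y^2 + y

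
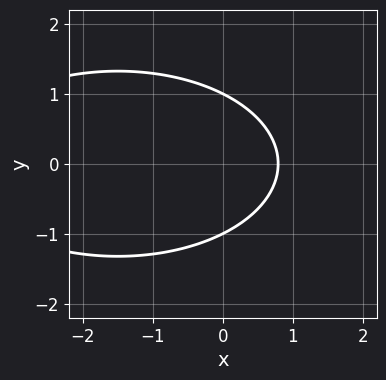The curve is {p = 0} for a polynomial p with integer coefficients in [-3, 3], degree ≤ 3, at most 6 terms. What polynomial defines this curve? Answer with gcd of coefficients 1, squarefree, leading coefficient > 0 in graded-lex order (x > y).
x^2 + 3*y^2 + 3*x - 3

(a) Degree: no degree-1 curve has this shape, so deg p = 2.
(b) Symmetries: it's symmetric under y → −y, forcing even powers of y.
(c) Observable constraints: the y-axis gridline crossings are at y ∈ {-1, 1}.
(d) Assembling these constraints gives the stated polynomial.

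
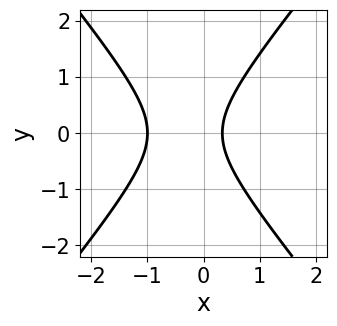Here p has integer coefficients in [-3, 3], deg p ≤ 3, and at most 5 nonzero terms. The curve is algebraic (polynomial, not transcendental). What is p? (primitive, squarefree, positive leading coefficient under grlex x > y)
The degree is 2 — no degree-1 curve has this shape.
Symmetries: the y ↦ −y reflection is a symmetry, so y appears only in even powers.
Observable constraints: no y-intercept at any integer in the box; one x-axis crossing is at x = -1.
Matching integer coefficients to the picture gives p.

3*x^2 - 2*y^2 + 2*x - 1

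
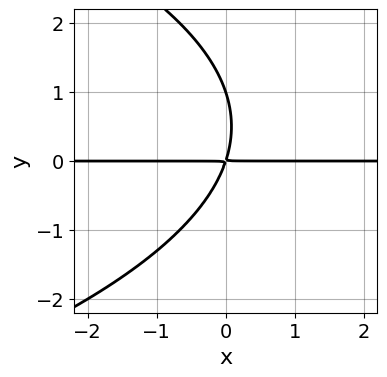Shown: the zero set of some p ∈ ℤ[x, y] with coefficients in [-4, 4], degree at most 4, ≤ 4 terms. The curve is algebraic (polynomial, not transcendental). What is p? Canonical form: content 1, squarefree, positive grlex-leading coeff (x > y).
y^3 + 3*x*y - y^2

First, the degree is 3 — the shape is more complex than any degree-2 curve.
Then, checking where it meets the axes: it meets the y-axis at y = 1 (among the integer gridlines); the visible x-axis segment lies entirely on the curve.
Finally, assembling these constraints gives the stated polynomial.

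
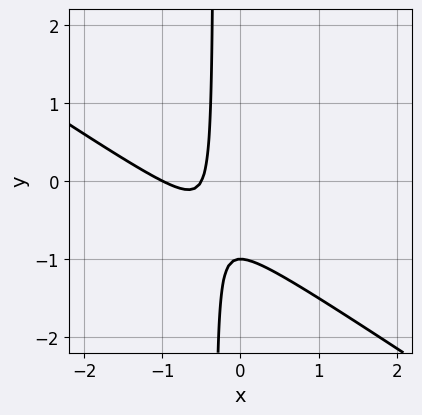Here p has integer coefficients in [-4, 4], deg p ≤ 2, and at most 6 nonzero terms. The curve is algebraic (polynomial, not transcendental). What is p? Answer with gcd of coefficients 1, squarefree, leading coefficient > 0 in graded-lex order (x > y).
2*x^2 + 3*x*y + 3*x + y + 1

First, the degree is 2 — no degree-1 curve has this shape.
Next, from the axis intercepts and sections: one x-axis crossing is at x = -1; it crosses the y-axis at the gridline y = -1.
Finally, these observations pin down the coefficients.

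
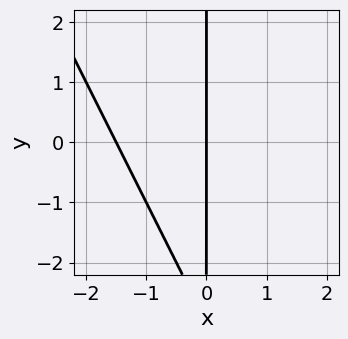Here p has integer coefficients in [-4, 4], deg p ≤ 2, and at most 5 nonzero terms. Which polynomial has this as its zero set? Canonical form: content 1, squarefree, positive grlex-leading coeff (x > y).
2*x^2 + x*y + 3*x

First, deg p = 2. The shape is more complex than any degree-1 curve.
Next, reading off the gridlines: it crosses the x-axis at the gridline x = 0; every point of the y-axis in the box is on the curve.
Finally, matching integer coefficients to the picture gives p.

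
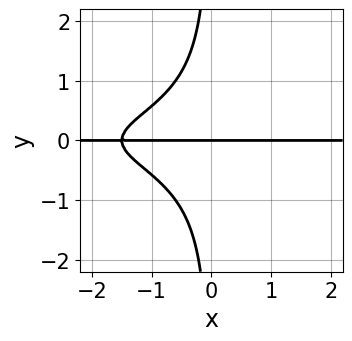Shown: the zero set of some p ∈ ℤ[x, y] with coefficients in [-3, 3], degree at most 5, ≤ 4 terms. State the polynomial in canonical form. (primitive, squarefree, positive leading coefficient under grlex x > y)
3*x*y^3 + 2*x*y + 3*y

First, deg p = 4. A generic line meets the curve in up to 4 points.
Next, from the axis intercepts and sections: every point of the x-axis in the box is on the curve; it crosses the y-axis at the gridline y = 0.
Finally, putting this together gives p.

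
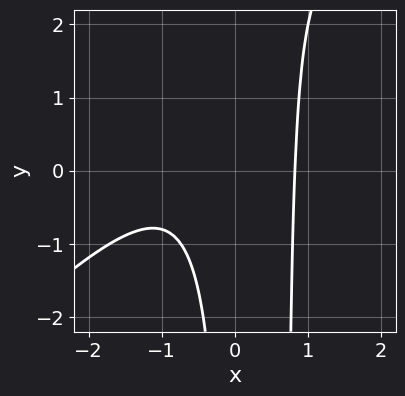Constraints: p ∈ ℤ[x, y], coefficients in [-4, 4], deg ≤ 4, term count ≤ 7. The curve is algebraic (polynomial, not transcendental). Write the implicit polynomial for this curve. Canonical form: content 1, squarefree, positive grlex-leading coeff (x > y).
3*x^3 - 3*x^2*y + 2*x^2 + 2*x*y - 3

deg p = 3.
Reading off the gridlines: the curve avoids every integer y-axis point in the box.
Fitting integer coefficients to these (and the overall shape) gives p.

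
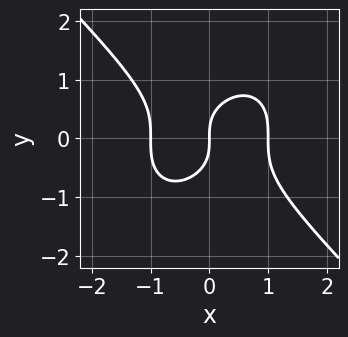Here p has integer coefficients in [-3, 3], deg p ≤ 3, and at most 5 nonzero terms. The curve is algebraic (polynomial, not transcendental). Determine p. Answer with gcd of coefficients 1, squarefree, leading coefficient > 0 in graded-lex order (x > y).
1. deg p = 3. A generic line meets the curve in up to 3 points.
2. Reading off the gridlines: it meets the y-axis at y = 0 (among the integer gridlines); among the integer gridlines, it crosses the x-axis at x ∈ {-1, 0, 1}.
3. Matching integer coefficients to the picture gives p.

x^3 + y^3 - x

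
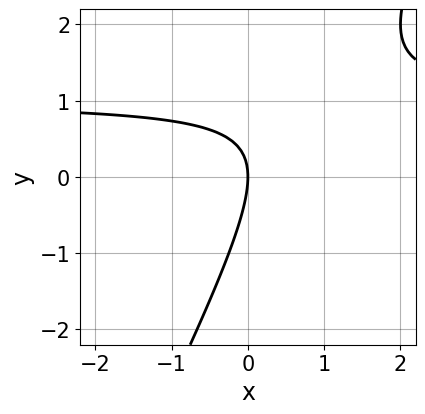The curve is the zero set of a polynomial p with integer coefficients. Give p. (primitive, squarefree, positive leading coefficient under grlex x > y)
2*x*y - y^2 - 2*x

1. deg p = 2.
2. Observable constraints: it meets the x-axis at x = 0 (among the integer gridlines); it crosses the y-axis at the gridline y = 0.
3. Putting this together gives p.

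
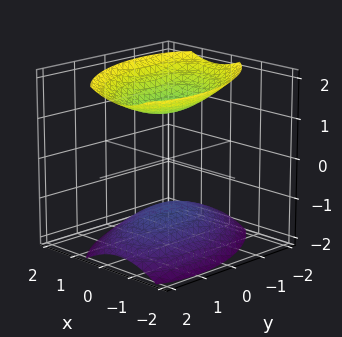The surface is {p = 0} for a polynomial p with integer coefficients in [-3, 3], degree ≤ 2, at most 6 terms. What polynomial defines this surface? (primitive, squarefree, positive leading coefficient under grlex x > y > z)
1. The picture has 2 separate pieces. Treating them together as one polynomial.
2. deg p = 2. The shape is more complex than any degree-1 surface.
3. Reading off the gridlines: no x-intercept at any integer in the box; the surface avoids every integer y-axis point in the box.
4. Putting this together gives p.

2*x^2 + x*y + y^2 - 2*z^2 + 3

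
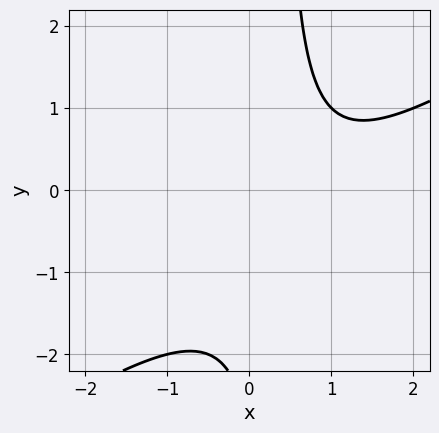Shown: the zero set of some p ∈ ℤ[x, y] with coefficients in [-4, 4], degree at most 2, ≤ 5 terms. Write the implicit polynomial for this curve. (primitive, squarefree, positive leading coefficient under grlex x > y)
Degree: the shape is more complex than any degree-1 curve, so deg p = 2.
From the axis intercepts and sections: it misses every integer gridline on the x-axis; no y-intercept at any integer in the box.
These observations pin down the coefficients.

2*x^2 - 3*x*y - 3*x + y + 3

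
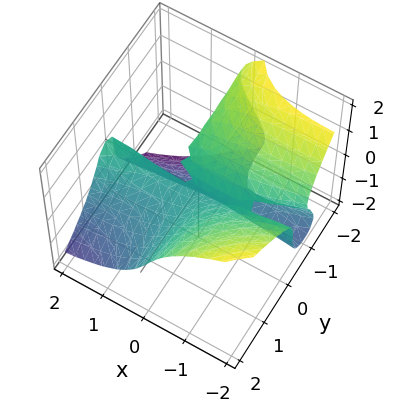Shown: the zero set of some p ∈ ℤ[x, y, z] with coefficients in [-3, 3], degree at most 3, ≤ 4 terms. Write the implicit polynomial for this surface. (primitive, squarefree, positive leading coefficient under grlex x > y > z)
x^2*y - 3*x*y^2 - 2*z^3 - 3*y*z

deg p = 3. The shape is more complex than any degree-2 surface.
Observable constraints: it meets the z-axis at z = 0 (among the integer gridlines); every point of the y-axis in the box is on the surface.
Solving for integer coefficients yields p as stated. Check: (1, 0, 0) on the x-axis lies on the surface, and p(1, 0, 0) = 0. ✓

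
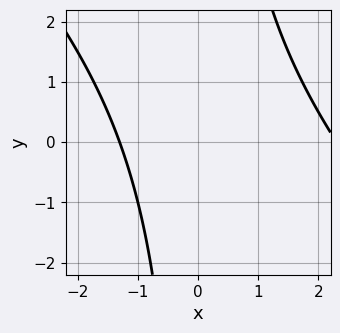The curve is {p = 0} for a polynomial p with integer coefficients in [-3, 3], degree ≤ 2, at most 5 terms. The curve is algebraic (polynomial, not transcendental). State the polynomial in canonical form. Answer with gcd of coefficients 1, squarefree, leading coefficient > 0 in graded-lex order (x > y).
Degree: a generic line meets the curve in up to 2 points, so deg p = 2.
Against the integer gridlines: it misses every integer gridline on the y-axis.
Putting this together gives p.

x^2 + x*y - x - 3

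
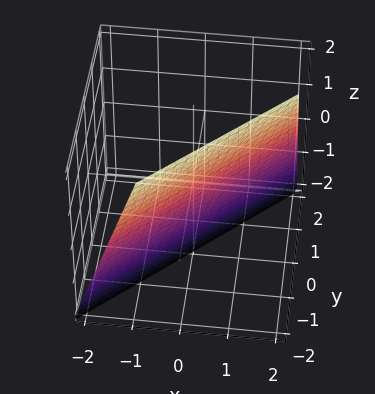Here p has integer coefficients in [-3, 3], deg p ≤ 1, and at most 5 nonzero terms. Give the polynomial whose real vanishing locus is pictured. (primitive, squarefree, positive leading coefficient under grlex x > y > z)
3*x - 3*y - z - 2

Degree: the surface is flat (a plane), so deg p = 1.
Against the integer gridlines: one z-axis crossing is at z = -2.
The integer polynomial consistent with all of this is the stated p.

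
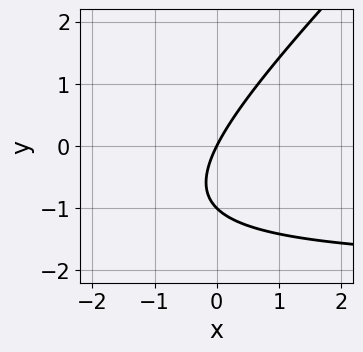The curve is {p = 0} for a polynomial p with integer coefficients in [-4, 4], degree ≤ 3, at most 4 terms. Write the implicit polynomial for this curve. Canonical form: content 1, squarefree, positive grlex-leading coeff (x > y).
x*y - y^2 + 2*x - y

1. deg p = 2. A generic line meets the curve in up to 2 points.
2. Checking where it meets the axes: the y-axis gridline crossings are at y ∈ {-1, 0}; it meets the x-axis at x = 0 (among the integer gridlines).
3. Matching integer coefficients to the picture gives p.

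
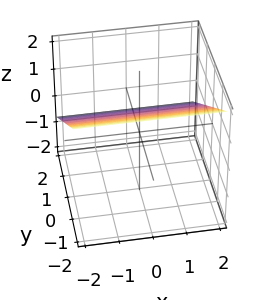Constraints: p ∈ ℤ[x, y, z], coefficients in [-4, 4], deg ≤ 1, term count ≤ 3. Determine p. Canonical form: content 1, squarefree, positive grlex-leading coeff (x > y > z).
First, degree: the surface is flat (a plane), so deg p = 1.
Next, checking where it meets the axes: no x-intercept at any integer in the box; one y-axis crossing is at y = 1.
Finally, together with the visible shape, these determine p as stated.

2*y + 3*z - 2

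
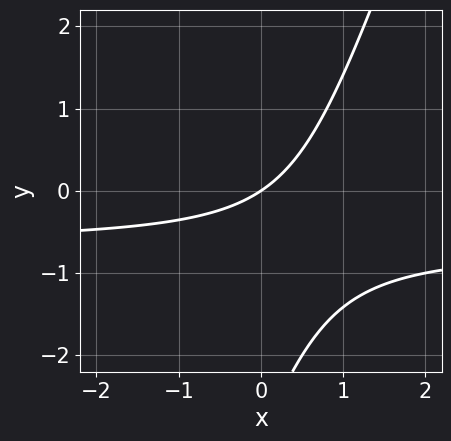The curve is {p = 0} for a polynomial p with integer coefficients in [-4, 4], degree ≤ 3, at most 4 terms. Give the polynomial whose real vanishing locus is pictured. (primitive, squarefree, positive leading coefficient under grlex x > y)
(a) deg p = 2. The shape is more complex than any degree-1 curve.
(b) Observable constraints: it crosses the x-axis at the gridline x = 0; it meets the y-axis at y = 0 (among the integer gridlines).
(c) Putting this together gives p.

3*x*y - y^2 + 2*x - 3*y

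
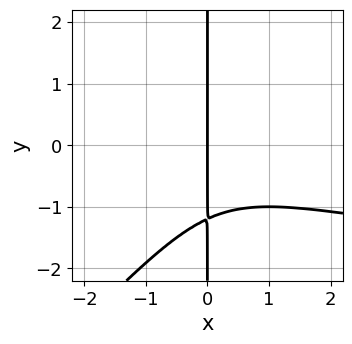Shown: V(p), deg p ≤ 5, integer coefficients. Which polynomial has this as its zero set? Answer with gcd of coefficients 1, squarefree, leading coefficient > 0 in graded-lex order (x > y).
2*x^2*y^2 - 2*x*y^3 - x^3 - x*y^2 - 2*x

(a) deg p = 4. A generic line meets the curve in up to 4 points.
(b) Against the integer gridlines: it crosses the x-axis at the gridline x = 0; the visible y-axis segment lies entirely on the curve.
(c) Together with the visible shape, these determine p as stated.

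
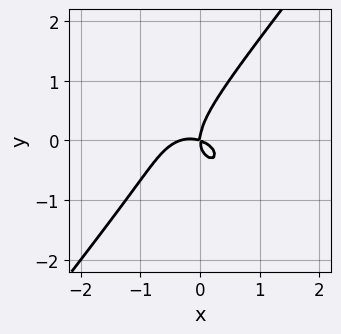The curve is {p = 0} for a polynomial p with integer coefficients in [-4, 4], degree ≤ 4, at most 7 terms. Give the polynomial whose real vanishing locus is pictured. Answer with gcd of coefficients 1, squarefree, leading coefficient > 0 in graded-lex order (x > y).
3*x^3 + 2*x*y^2 - 3*y^3 + x^2 + 3*x*y

Degree: the shape is more complex than any degree-2 curve, so deg p = 3.
Against the integer gridlines: one y-axis crossing is at y = 0; it meets the x-axis at x = 0 (among the integer gridlines).
These observations pin down the coefficients.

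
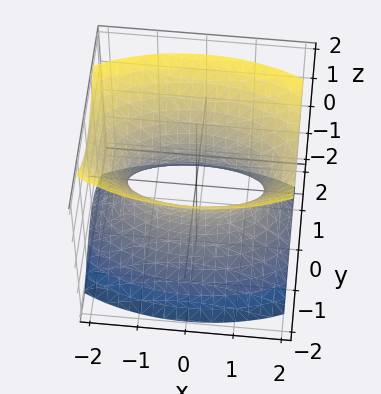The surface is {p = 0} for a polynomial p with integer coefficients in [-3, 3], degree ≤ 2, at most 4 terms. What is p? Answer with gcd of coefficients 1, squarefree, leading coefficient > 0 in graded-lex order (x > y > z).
Degree: one connected sheet with a waist; a quadric, so deg p = 2.
Symmetries: it's symmetric under x → −x, forcing even powers of x; it's symmetric under y → −y, forcing even powers of y; mirror symmetry z ↦ −z ⇒ only even powers of z.
Checking where it meets the axes: the surface avoids every integer z-axis point in the box.
Together with the visible shape, these determine p as stated.

x^2 + 3*y^2 - 2*z^2 - 2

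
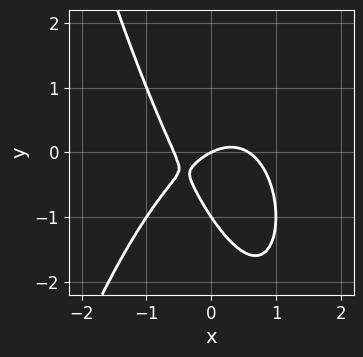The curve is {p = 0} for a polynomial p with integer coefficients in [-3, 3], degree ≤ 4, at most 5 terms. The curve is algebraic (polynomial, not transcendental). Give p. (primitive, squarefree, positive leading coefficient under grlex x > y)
The degree is 3 — no degree-2 curve has this shape.
Observable constraints: one x-axis crossing is at x = 0; the y-axis gridline crossings are at y ∈ {-1, 0}.
Assembling these constraints gives the stated polynomial.

3*x^3 + 2*x*y + 2*y^2 - x + 2*y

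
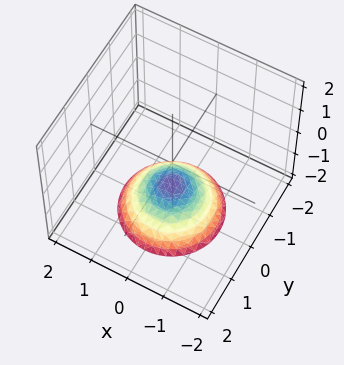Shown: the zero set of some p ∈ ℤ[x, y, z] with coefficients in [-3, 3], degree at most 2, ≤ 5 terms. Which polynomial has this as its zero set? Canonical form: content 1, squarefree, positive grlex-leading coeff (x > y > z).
2*x^2 + 2*y^2 + 3*z + 3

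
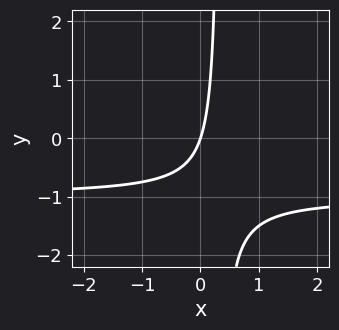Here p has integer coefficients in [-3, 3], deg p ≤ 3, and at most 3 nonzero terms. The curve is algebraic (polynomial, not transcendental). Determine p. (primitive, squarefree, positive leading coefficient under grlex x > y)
First, degree: the shape is more complex than any degree-1 curve, so deg p = 2.
Then, against the integer gridlines: it meets the y-axis at y = 0 (among the integer gridlines); it crosses the x-axis at the gridline x = 0.
Finally, assembling these constraints gives the stated polynomial.

3*x*y + 3*x - y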